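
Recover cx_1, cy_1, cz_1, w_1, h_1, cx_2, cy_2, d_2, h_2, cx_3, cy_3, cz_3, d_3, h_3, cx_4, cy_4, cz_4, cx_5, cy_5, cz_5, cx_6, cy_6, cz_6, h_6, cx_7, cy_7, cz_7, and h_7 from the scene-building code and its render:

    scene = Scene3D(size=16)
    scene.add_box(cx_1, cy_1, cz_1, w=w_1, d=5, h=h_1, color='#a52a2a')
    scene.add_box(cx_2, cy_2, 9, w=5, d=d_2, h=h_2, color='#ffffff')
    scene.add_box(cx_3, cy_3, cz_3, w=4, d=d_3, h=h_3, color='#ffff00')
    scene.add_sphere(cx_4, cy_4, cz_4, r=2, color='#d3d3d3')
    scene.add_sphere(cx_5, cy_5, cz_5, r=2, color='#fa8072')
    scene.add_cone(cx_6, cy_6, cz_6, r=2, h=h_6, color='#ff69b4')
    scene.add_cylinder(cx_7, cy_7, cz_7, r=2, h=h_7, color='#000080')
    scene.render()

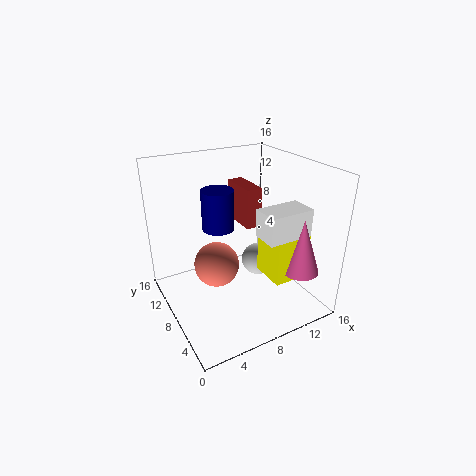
cx_1 = 11, cy_1 = 11, cz_1 = 7, w_1 = 2, h_1 = 5, cx_2 = 9, cy_2 = 3, d_2 = 3, h_2 = 3, cx_3 = 10, cy_3 = 3, cz_3 = 4, d_3 = 4, h_3 = 5, cx_4 = 12, cy_4 = 10, cz_4 = 3, cx_5 = 3, cy_5 = 3, cz_5 = 9, cx_6 = 13, cy_6 = 3, cz_6 = 5, h_6 = 6, cx_7 = 8, cy_7 = 13, cz_7 = 7, h_7 = 5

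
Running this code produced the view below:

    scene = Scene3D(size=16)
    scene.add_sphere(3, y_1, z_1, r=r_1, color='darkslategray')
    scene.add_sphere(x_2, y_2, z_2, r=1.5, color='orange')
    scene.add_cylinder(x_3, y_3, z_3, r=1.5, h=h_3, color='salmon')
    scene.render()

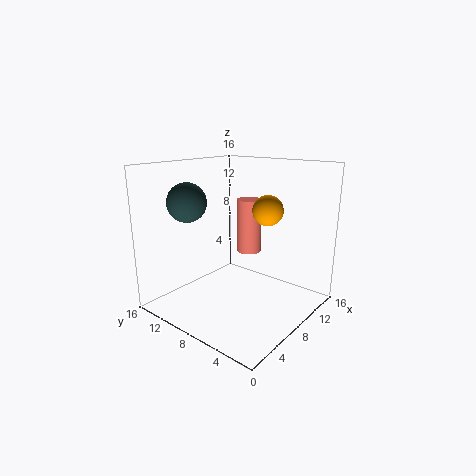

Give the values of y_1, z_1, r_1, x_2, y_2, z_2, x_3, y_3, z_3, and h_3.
y_1 = 10.5
z_1 = 12.5
r_1 = 2
x_2 = 7
y_2 = 3.5
z_2 = 12
x_3 = 12
y_3 = 9.5
z_3 = 5
h_3 = 6.5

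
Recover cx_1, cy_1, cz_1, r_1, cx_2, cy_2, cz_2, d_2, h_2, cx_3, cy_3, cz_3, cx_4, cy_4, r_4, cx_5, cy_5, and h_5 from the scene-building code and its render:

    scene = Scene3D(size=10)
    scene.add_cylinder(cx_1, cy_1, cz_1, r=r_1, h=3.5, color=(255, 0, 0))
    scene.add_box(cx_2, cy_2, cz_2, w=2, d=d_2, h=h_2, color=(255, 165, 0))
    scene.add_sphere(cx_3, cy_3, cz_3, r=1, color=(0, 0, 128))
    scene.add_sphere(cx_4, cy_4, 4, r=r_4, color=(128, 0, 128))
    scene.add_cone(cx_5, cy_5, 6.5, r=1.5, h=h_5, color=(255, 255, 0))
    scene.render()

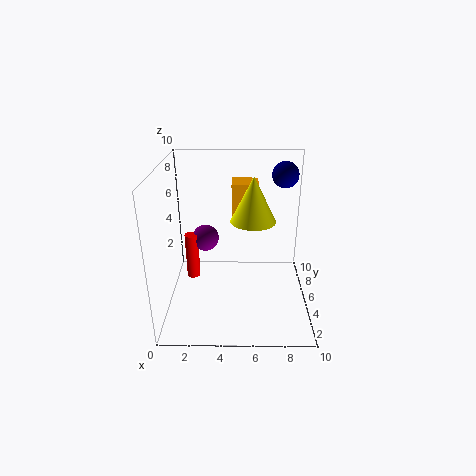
cx_1 = 1.5, cy_1 = 6.5, cz_1 = 1, r_1 = 0.5, cx_2 = 4.5, cy_2 = 7.5, cz_2 = 5.5, d_2 = 2, h_2 = 2.5, cx_3 = 8.5, cy_3 = 8.5, cz_3 = 8.5, cx_4 = 2.5, cy_4 = 7, r_4 = 1, cx_5 = 6, cy_5 = 4.5, h_5 = 3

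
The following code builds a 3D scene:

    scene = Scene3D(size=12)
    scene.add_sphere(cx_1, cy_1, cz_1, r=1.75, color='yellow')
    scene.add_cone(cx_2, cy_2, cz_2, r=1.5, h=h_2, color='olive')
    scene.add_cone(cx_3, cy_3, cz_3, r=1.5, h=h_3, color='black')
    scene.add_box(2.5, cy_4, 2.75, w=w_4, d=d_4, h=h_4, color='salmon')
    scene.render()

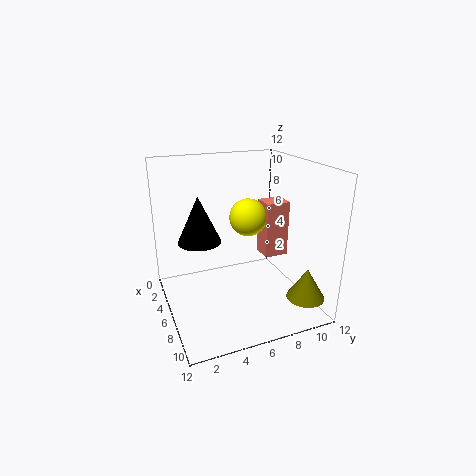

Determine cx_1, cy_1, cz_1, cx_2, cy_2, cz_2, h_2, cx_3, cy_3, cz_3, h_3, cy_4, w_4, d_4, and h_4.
cx_1 = 3, cy_1 = 8.25, cz_1 = 6.5, cx_2 = 10.5, cy_2 = 10, cz_2 = 2, h_2 = 2.5, cx_3 = 8.75, cy_3 = 2, cz_3 = 7.5, h_3 = 3.25, cy_4 = 9.5, w_4 = 2, d_4 = 2.25, h_4 = 5.25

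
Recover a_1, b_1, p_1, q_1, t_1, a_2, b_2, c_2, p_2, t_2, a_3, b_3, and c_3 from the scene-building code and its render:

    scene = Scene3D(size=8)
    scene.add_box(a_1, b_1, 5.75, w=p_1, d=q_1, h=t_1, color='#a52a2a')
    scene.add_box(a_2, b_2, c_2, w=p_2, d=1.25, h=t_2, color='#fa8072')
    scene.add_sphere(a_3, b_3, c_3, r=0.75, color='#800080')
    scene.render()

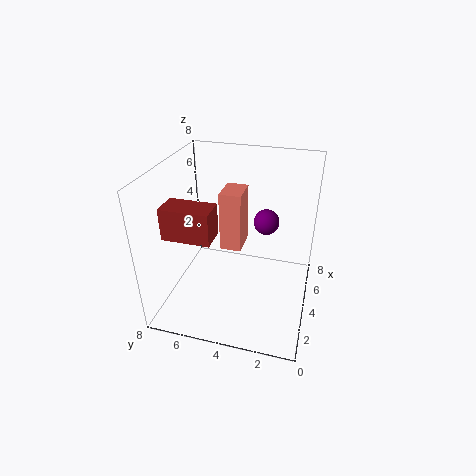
a_1 = 0.25
b_1 = 4.25
p_1 = 1.25
q_1 = 2.25
t_1 = 1.5
a_2 = 4.5
b_2 = 4
c_2 = 2.75
p_2 = 1.75
t_2 = 3.5
a_3 = 5.75
b_3 = 2.75
c_3 = 4.25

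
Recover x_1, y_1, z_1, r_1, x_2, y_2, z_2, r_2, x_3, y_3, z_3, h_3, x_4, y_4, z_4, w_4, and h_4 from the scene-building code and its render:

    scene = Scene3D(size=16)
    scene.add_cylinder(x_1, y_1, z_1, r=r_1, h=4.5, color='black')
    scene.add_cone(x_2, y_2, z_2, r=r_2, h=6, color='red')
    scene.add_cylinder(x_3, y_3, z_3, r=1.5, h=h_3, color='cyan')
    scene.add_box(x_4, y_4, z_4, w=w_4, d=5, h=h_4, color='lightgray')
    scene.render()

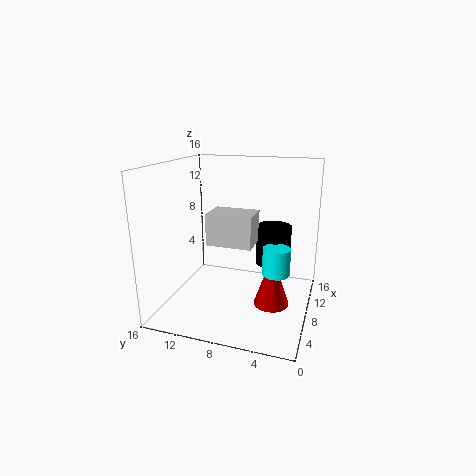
x_1 = 10.5; y_1 = 4.5; z_1 = 4.5; r_1 = 2; x_2 = 8; y_2 = 4; z_2 = 0.5; r_2 = 2; x_3 = 7.5; y_3 = 3.5; z_3 = 4.5; h_3 = 3; x_4 = 6; y_4 = 6; z_4 = 7.5; w_4 = 3.5; h_4 = 3.5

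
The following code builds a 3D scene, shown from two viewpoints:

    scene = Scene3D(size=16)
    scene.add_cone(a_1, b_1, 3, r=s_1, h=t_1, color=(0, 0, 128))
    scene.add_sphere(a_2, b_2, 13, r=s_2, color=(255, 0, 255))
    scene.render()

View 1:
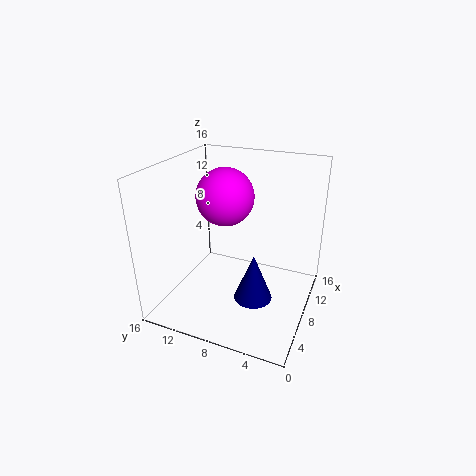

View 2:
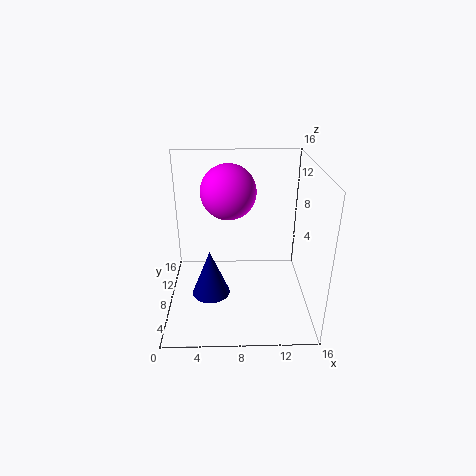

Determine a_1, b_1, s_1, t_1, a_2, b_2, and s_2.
a_1 = 5; b_1 = 5; s_1 = 2; t_1 = 5; a_2 = 7; b_2 = 9; s_2 = 3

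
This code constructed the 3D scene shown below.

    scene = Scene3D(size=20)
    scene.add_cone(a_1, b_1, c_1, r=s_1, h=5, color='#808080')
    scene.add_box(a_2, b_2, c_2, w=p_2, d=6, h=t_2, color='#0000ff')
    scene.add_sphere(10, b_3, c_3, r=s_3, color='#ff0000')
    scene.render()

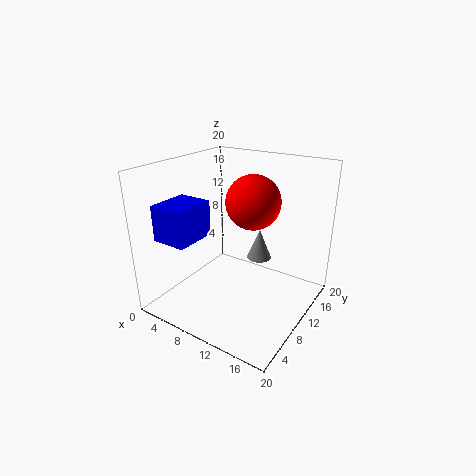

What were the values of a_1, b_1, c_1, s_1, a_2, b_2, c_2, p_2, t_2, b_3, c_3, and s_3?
a_1 = 9, b_1 = 18, c_1 = 3, s_1 = 2, a_2 = 1, b_2 = 3, c_2 = 10, p_2 = 5, t_2 = 5, b_3 = 14, c_3 = 14, s_3 = 4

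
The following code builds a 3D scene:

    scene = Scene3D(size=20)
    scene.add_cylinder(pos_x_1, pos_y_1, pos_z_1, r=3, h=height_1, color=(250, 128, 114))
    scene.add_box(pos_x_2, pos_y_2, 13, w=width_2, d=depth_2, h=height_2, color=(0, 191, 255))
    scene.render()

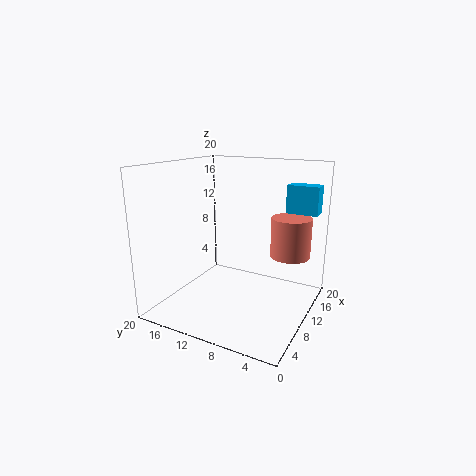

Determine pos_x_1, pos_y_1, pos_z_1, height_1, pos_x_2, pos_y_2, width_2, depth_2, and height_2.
pos_x_1 = 16.5
pos_y_1 = 4.5
pos_z_1 = 6
height_1 = 6
pos_x_2 = 15
pos_y_2 = 0.5
width_2 = 2.5
depth_2 = 4.5
height_2 = 4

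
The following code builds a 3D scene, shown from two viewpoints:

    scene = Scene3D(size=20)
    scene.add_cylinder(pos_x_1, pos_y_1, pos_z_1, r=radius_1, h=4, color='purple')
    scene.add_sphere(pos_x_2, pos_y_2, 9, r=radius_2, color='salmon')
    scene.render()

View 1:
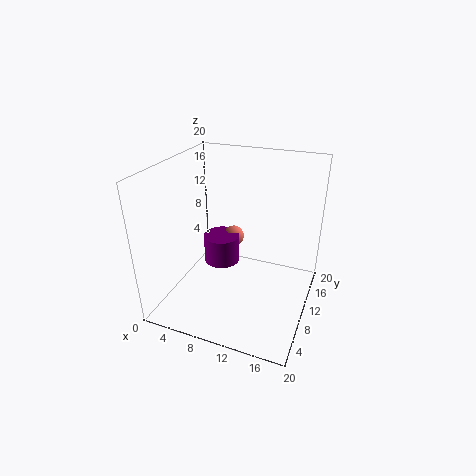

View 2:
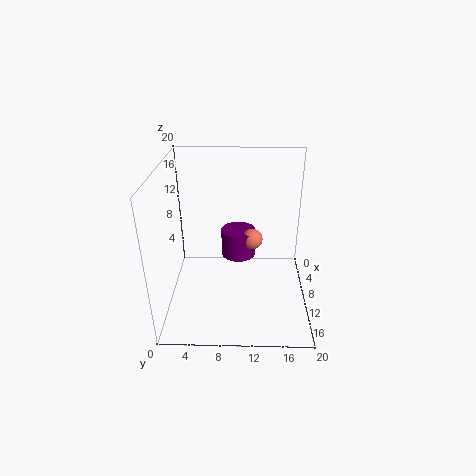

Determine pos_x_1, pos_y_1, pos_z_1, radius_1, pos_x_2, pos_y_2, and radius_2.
pos_x_1 = 7.5
pos_y_1 = 10
pos_z_1 = 6
radius_1 = 2.5
pos_x_2 = 8.5
pos_y_2 = 12
radius_2 = 1.5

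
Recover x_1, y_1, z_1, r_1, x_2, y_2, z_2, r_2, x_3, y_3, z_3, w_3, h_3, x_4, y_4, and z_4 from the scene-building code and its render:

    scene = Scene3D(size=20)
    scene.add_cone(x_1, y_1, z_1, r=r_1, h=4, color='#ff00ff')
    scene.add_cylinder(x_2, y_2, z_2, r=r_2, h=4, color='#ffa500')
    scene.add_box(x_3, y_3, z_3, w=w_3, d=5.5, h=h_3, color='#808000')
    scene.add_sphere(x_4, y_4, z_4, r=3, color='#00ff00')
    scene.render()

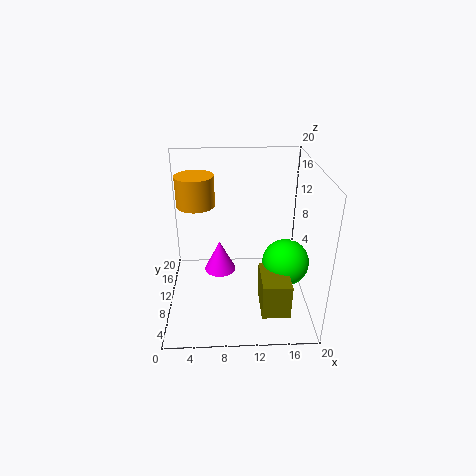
x_1 = 7.5; y_1 = 6.5; z_1 = 7.5; r_1 = 2; x_2 = 4.5; y_2 = 10; z_2 = 15; r_2 = 2.5; x_3 = 12.5; y_3 = 0.5; z_3 = 4; w_3 = 3.5; h_3 = 4.5; x_4 = 16; y_4 = 6; z_4 = 8.5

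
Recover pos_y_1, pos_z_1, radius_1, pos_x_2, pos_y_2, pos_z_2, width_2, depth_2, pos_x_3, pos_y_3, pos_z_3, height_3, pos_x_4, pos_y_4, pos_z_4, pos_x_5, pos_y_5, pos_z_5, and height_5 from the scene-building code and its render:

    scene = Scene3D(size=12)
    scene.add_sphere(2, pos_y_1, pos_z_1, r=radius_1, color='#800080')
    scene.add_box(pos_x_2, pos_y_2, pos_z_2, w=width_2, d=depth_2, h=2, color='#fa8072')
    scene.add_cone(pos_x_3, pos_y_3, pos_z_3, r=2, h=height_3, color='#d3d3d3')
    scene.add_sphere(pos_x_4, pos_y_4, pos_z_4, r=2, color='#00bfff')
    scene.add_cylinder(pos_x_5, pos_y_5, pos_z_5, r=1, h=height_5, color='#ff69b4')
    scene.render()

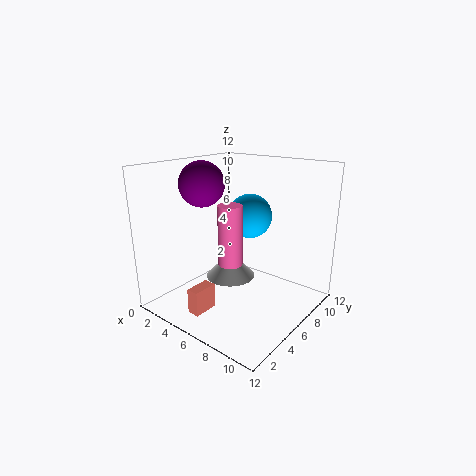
pos_y_1 = 6
pos_z_1 = 10
radius_1 = 2
pos_x_2 = 5
pos_y_2 = 1
pos_z_2 = 1
width_2 = 1
depth_2 = 2
pos_x_3 = 6
pos_y_3 = 5
pos_z_3 = 3
height_3 = 2
pos_x_4 = 5
pos_y_4 = 9
pos_z_4 = 7
pos_x_5 = 6
pos_y_5 = 5
pos_z_5 = 4
height_5 = 5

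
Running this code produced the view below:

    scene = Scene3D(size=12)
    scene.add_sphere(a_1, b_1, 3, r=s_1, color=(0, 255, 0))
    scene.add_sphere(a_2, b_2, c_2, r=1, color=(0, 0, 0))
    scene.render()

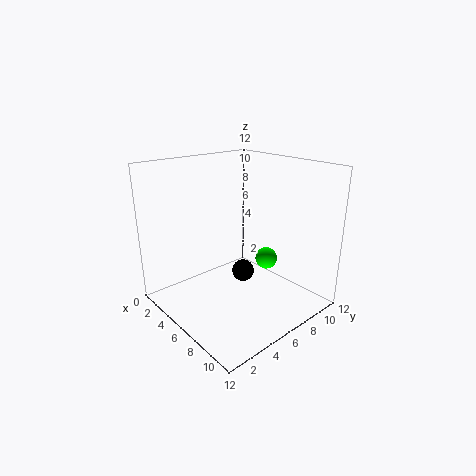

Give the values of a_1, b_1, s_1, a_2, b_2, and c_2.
a_1 = 6; b_1 = 9.5; s_1 = 1; a_2 = 5; b_2 = 7.5; c_2 = 2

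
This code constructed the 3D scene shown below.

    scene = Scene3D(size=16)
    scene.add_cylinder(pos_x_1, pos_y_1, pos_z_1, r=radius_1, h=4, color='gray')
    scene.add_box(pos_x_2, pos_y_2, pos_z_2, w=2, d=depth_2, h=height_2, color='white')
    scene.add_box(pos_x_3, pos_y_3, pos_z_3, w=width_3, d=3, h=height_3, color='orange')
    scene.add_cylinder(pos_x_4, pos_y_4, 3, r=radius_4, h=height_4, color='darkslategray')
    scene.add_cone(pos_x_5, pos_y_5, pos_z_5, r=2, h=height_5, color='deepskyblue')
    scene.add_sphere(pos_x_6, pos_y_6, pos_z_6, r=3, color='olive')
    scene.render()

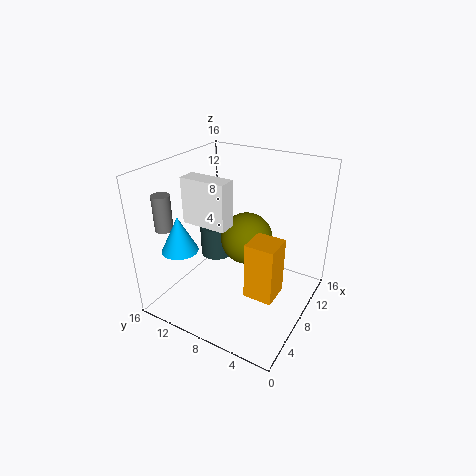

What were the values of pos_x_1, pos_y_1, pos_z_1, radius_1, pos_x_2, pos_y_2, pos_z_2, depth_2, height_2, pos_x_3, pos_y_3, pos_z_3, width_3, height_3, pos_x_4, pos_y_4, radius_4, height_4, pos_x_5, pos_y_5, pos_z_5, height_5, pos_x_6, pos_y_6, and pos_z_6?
pos_x_1 = 4, pos_y_1 = 15, pos_z_1 = 9, radius_1 = 1, pos_x_2 = 5, pos_y_2 = 8, pos_z_2 = 10, depth_2 = 5, height_2 = 5, pos_x_3 = 4, pos_y_3 = 2, pos_z_3 = 4, width_3 = 3, height_3 = 6, pos_x_4 = 11, pos_y_4 = 13, radius_4 = 2, height_4 = 4, pos_x_5 = 4, pos_y_5 = 13, pos_z_5 = 7, height_5 = 4, pos_x_6 = 10, pos_y_6 = 8, pos_z_6 = 7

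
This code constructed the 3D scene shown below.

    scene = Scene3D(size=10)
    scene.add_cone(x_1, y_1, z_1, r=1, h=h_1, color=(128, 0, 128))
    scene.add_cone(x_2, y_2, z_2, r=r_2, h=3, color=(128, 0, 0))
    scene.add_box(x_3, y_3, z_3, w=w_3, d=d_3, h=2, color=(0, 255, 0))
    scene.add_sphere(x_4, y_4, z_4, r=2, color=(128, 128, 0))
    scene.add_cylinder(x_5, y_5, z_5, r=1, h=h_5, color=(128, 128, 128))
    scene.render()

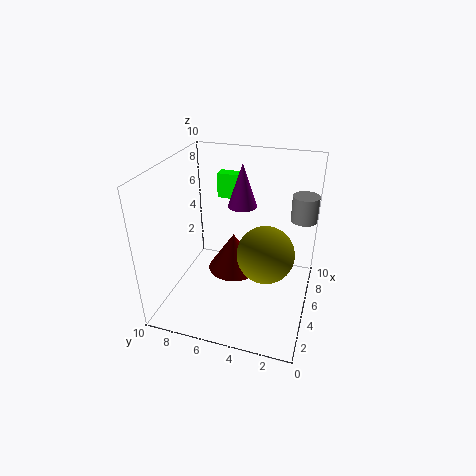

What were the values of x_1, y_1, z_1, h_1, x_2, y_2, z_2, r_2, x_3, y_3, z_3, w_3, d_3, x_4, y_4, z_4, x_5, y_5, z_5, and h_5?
x_1 = 6; y_1 = 5; z_1 = 7; h_1 = 3; x_2 = 7; y_2 = 6; z_2 = 1; r_2 = 2; x_3 = 9; y_3 = 6; z_3 = 6; w_3 = 1; d_3 = 2; x_4 = 5; y_4 = 3; z_4 = 4; x_5 = 9; y_5 = 1; z_5 = 5; h_5 = 2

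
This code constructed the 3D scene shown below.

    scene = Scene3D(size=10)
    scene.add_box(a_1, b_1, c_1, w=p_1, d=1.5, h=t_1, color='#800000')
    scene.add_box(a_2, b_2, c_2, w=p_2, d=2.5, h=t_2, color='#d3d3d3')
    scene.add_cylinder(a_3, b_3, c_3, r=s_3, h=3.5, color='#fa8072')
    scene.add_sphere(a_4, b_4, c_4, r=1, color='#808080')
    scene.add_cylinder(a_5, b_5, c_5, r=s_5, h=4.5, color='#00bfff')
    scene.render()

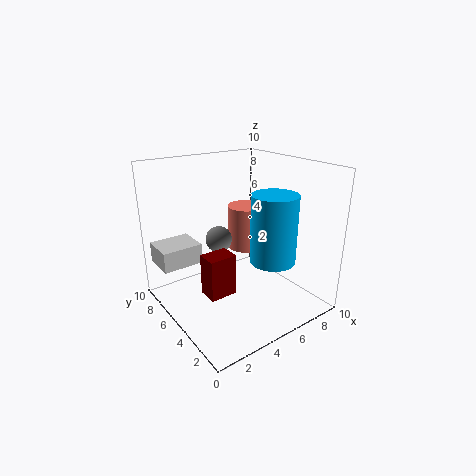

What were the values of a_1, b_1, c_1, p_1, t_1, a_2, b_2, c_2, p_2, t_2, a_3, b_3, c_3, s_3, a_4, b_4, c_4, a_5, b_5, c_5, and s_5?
a_1 = 2.5; b_1 = 4.5; c_1 = 1; p_1 = 2; t_1 = 3; a_2 = 0.5; b_2 = 7.5; c_2 = 2.5; p_2 = 3; t_2 = 1.5; a_3 = 8; b_3 = 8; c_3 = 2.5; s_3 = 1.5; a_4 = 5; b_4 = 7.5; c_4 = 4; a_5 = 6; b_5 = 2.5; c_5 = 4; s_5 = 1.5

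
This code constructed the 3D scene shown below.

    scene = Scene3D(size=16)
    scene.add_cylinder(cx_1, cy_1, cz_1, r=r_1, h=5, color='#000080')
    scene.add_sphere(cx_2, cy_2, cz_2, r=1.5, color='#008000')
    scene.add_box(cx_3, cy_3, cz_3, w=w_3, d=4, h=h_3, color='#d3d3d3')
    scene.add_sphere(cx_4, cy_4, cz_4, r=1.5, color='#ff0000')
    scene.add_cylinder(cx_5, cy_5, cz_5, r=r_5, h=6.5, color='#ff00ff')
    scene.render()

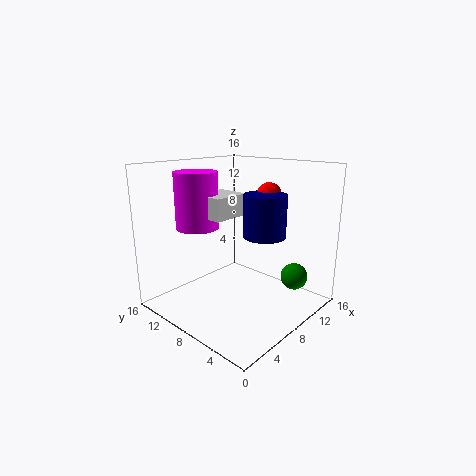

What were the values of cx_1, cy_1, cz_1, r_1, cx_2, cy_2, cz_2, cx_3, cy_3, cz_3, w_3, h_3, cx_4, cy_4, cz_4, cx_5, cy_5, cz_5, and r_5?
cx_1 = 11.5, cy_1 = 7, cz_1 = 7.5, r_1 = 2.5, cx_2 = 12, cy_2 = 3, cz_2 = 3.5, cx_3 = 6, cy_3 = 9, cz_3 = 10, w_3 = 4.5, h_3 = 2.5, cx_4 = 13.5, cy_4 = 8, cz_4 = 12, cx_5 = 6.5, cy_5 = 13, cz_5 = 8.5, r_5 = 2.5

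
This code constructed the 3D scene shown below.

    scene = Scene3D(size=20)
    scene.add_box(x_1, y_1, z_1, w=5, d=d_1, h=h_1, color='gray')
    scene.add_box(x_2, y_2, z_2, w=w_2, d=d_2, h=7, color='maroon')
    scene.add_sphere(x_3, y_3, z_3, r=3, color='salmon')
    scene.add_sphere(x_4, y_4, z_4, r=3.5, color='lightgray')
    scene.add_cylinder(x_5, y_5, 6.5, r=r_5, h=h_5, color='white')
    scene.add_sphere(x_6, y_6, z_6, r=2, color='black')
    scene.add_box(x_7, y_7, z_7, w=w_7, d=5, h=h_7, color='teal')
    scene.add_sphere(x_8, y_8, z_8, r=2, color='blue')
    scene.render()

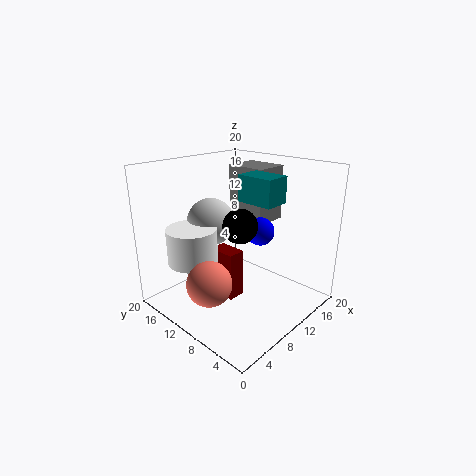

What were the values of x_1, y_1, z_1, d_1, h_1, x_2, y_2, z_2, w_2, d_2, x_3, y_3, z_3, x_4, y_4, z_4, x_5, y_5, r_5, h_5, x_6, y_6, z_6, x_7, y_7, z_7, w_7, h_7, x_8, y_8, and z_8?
x_1 = 13.5, y_1 = 9, z_1 = 11, d_1 = 6, h_1 = 8, x_2 = 8, y_2 = 9.5, z_2 = 1, w_2 = 2.5, d_2 = 4, x_3 = 4, y_3 = 9.5, z_3 = 5.5, x_4 = 10, y_4 = 15.5, z_4 = 11, x_5 = 5.5, y_5 = 14.5, r_5 = 3.5, h_5 = 5, x_6 = 5, y_6 = 5, z_6 = 14.5, x_7 = 9.5, y_7 = 4.5, z_7 = 15.5, w_7 = 3.5, h_7 = 3.5, x_8 = 13, y_8 = 8.5, z_8 = 10.5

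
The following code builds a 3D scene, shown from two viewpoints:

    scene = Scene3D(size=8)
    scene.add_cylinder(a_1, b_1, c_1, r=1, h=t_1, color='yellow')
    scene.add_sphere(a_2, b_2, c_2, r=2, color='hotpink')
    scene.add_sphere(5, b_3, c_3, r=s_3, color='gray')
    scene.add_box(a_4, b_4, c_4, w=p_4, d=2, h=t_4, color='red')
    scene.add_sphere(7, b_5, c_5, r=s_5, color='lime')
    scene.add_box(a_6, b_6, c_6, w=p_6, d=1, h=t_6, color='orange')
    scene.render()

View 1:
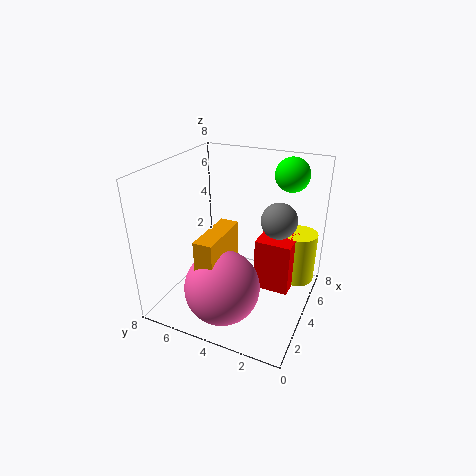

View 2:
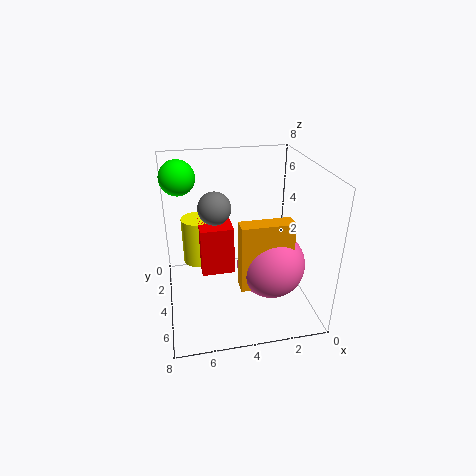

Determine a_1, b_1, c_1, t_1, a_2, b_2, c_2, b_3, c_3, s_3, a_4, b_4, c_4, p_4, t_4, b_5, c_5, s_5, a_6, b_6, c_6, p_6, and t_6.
a_1 = 6, b_1 = 1, c_1 = 1, t_1 = 3, a_2 = 2, b_2 = 4, c_2 = 2, b_3 = 2, c_3 = 5, s_3 = 1, a_4 = 4, b_4 = 1, c_4 = 1, p_4 = 2, t_4 = 3, b_5 = 2, c_5 = 7, s_5 = 1, a_6 = 1, b_6 = 4, c_6 = 1, p_6 = 3, t_6 = 4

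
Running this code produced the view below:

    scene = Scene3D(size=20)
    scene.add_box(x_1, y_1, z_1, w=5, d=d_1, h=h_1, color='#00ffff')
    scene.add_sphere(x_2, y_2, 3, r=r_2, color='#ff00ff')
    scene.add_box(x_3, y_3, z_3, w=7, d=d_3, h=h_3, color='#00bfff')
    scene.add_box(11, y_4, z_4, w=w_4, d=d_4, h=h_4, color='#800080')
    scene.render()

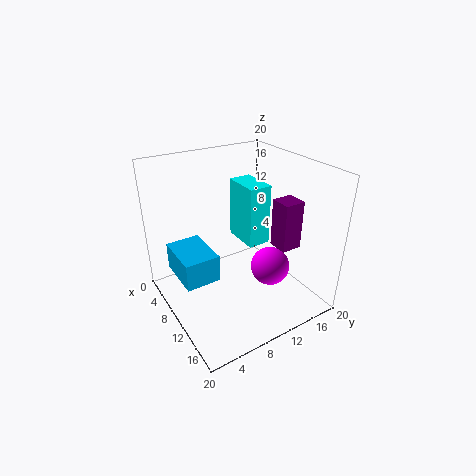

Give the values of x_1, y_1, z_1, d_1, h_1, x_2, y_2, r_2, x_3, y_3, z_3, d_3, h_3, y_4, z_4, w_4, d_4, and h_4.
x_1 = 8, y_1 = 10, z_1 = 10, d_1 = 3, h_1 = 8, x_2 = 10, y_2 = 16, r_2 = 3, x_3 = 3, y_3 = 2, z_3 = 4, d_3 = 5, h_3 = 4, y_4 = 15, z_4 = 8, w_4 = 3, d_4 = 3, h_4 = 7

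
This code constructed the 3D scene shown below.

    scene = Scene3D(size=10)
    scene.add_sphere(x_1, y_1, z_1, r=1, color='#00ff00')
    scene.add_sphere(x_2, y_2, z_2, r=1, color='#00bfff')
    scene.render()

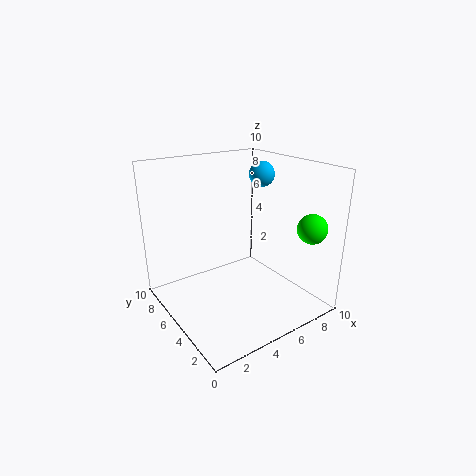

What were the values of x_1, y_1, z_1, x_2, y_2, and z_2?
x_1 = 8.5, y_1 = 1.5, z_1 = 6, x_2 = 9, y_2 = 7.5, z_2 = 8.5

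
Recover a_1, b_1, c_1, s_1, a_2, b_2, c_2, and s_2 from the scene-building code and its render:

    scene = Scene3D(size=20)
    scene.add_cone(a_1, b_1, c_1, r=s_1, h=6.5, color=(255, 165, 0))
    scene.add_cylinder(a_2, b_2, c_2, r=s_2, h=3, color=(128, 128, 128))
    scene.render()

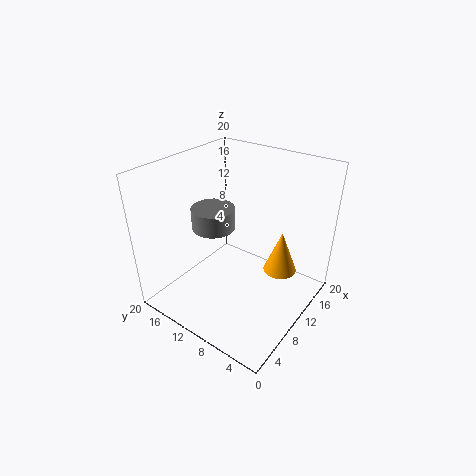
a_1 = 15.5; b_1 = 6; c_1 = 3; s_1 = 2.5; a_2 = 9; b_2 = 13.5; c_2 = 11; s_2 = 3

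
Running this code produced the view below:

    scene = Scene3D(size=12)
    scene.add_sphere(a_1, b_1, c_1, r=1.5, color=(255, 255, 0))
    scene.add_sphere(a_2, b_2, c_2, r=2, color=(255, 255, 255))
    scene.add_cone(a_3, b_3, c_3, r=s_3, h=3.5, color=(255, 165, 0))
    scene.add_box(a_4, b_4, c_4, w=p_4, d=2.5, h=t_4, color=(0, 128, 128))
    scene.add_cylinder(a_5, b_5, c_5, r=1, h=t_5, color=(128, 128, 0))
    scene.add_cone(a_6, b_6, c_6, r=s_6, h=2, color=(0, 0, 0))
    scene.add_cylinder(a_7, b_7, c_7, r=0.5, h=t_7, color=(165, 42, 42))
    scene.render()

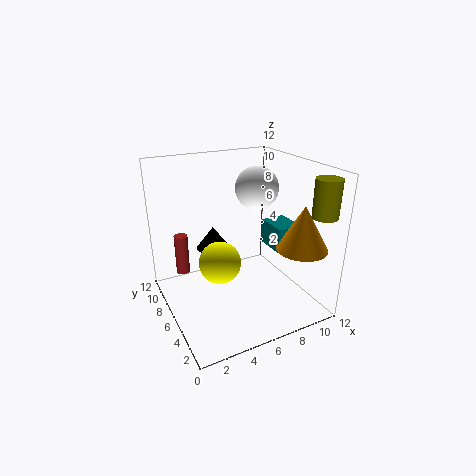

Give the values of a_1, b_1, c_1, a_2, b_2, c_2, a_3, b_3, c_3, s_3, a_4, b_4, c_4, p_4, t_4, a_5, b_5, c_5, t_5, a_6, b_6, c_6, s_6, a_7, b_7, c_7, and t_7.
a_1 = 3
b_1 = 3
c_1 = 6
a_2 = 9.5
b_2 = 9
c_2 = 9
a_3 = 9.5
b_3 = 2
c_3 = 6
s_3 = 2
a_4 = 8
b_4 = 3
c_4 = 5.5
p_4 = 2
t_4 = 2
a_5 = 11
b_5 = 1.5
c_5 = 8.5
t_5 = 3
a_6 = 5
b_6 = 9
c_6 = 4
s_6 = 1.5
a_7 = 1
b_7 = 5.5
c_7 = 4.5
t_7 = 3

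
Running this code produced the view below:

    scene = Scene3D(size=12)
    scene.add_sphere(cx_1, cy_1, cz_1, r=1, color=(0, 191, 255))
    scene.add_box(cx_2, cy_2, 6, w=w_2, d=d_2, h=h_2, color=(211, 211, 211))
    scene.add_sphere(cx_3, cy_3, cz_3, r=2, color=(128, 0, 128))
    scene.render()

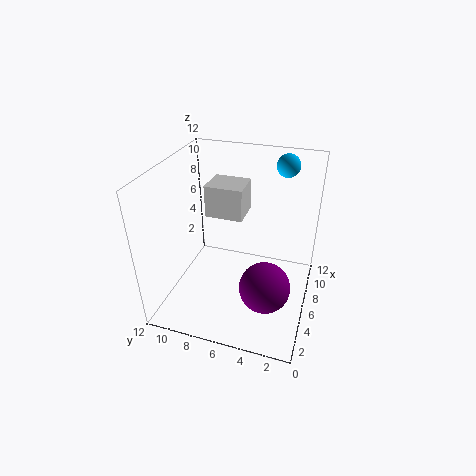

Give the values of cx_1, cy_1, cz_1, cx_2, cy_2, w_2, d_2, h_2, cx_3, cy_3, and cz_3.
cx_1 = 10.5
cy_1 = 3
cz_1 = 11
cx_2 = 8.5
cy_2 = 6.5
w_2 = 3
d_2 = 3.5
h_2 = 3
cx_3 = 3.5
cy_3 = 3
cz_3 = 3.5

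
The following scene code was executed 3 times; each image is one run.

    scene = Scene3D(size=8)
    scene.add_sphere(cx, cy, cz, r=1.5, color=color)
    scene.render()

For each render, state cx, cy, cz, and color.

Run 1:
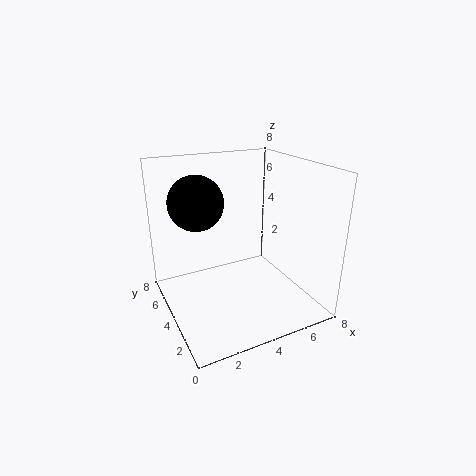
cx = 2
cy = 5
cz = 6
color = 'black'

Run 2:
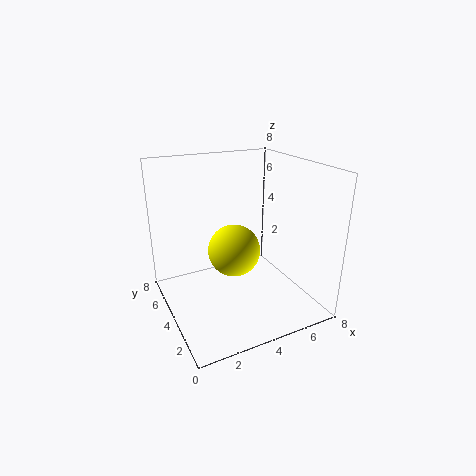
cx = 4
cy = 4.5
cz = 3
color = 'yellow'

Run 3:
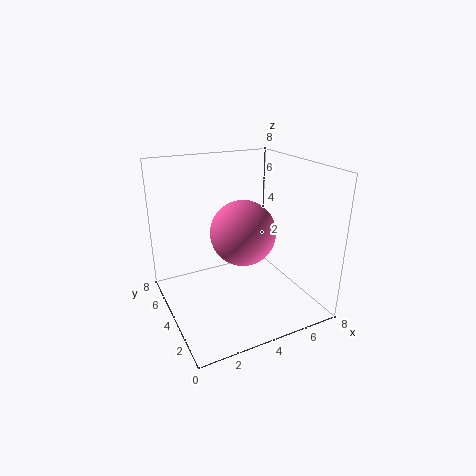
cx = 3
cy = 1.5
cz = 5.5
color = 'hotpink'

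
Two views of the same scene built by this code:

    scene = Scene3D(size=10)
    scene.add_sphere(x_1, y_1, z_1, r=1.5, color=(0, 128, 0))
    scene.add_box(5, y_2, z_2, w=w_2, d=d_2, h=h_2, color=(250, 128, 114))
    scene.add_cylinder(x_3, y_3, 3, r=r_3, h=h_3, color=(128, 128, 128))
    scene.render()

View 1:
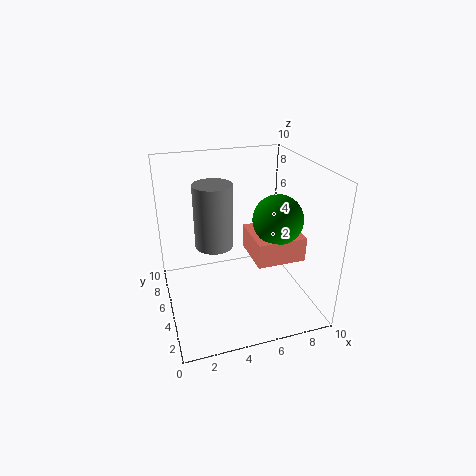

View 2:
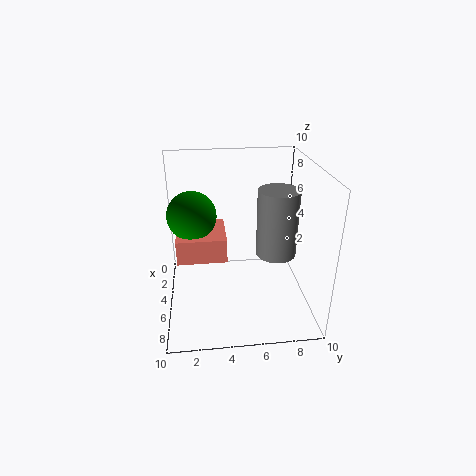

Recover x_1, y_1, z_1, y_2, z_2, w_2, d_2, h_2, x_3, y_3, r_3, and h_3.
x_1 = 6.5, y_1 = 2, z_1 = 7.5, y_2 = 1, z_2 = 5, w_2 = 3, d_2 = 3, h_2 = 1.5, x_3 = 4, y_3 = 8, r_3 = 1.5, h_3 = 5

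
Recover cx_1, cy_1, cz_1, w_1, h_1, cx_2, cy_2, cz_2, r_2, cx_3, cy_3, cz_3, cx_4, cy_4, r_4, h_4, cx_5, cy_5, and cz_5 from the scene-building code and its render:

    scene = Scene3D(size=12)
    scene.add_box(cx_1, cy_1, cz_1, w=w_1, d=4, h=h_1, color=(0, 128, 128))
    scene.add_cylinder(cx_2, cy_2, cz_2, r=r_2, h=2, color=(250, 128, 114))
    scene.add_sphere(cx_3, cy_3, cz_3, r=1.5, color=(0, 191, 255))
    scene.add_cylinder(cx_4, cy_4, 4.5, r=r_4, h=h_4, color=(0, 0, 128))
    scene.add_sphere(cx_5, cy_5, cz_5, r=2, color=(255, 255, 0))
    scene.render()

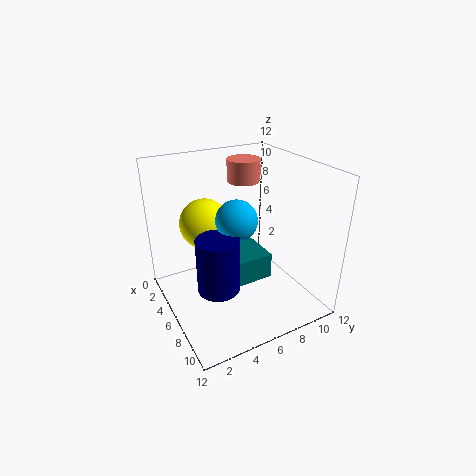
cx_1 = 6.5; cy_1 = 3; cz_1 = 4; w_1 = 3; h_1 = 2; cx_2 = 2.5; cy_2 = 8.5; cz_2 = 9.5; r_2 = 1.5; cx_3 = 8.5; cy_3 = 4.5; cz_3 = 9; cx_4 = 9.5; cy_4 = 2.5; r_4 = 1.5; h_4 = 4; cx_5 = 5; cy_5 = 3.5; cz_5 = 7.5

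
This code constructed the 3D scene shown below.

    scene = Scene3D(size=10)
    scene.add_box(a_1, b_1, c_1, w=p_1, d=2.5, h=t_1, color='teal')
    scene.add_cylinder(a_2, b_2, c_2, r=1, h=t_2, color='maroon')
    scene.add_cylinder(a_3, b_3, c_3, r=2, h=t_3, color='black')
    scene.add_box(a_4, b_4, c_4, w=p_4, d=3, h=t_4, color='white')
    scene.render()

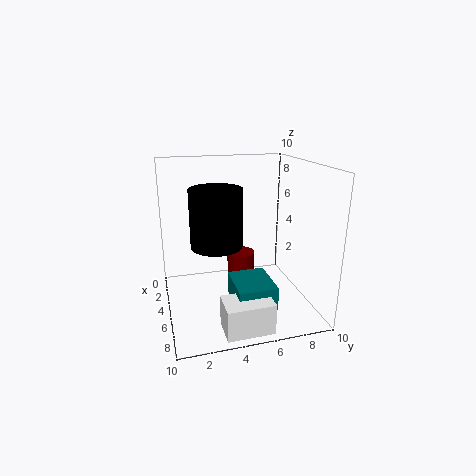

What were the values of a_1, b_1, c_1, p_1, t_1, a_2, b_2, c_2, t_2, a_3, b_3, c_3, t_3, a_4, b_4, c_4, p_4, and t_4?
a_1 = 6; b_1 = 4; c_1 = 1.5; p_1 = 3; t_1 = 1.5; a_2 = 4; b_2 = 5.5; c_2 = 1; t_2 = 2.5; a_3 = 2.5; b_3 = 4; c_3 = 3.5; t_3 = 4.5; a_4 = 8; b_4 = 3; c_4 = 0.5; p_4 = 2; t_4 = 2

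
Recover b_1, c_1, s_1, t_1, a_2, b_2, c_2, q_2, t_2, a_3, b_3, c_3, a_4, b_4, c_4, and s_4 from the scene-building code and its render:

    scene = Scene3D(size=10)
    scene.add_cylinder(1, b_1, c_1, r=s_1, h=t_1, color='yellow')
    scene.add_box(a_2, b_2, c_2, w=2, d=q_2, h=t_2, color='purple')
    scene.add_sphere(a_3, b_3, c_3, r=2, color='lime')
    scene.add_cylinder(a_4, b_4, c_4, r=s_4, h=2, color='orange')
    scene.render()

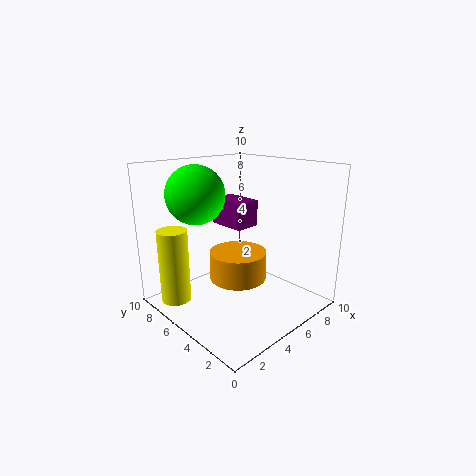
b_1 = 7, c_1 = 1, s_1 = 1, t_1 = 5, a_2 = 6, b_2 = 6, c_2 = 5, q_2 = 3, t_2 = 2, a_3 = 3, b_3 = 7, c_3 = 8, a_4 = 5, b_4 = 5, c_4 = 2, s_4 = 2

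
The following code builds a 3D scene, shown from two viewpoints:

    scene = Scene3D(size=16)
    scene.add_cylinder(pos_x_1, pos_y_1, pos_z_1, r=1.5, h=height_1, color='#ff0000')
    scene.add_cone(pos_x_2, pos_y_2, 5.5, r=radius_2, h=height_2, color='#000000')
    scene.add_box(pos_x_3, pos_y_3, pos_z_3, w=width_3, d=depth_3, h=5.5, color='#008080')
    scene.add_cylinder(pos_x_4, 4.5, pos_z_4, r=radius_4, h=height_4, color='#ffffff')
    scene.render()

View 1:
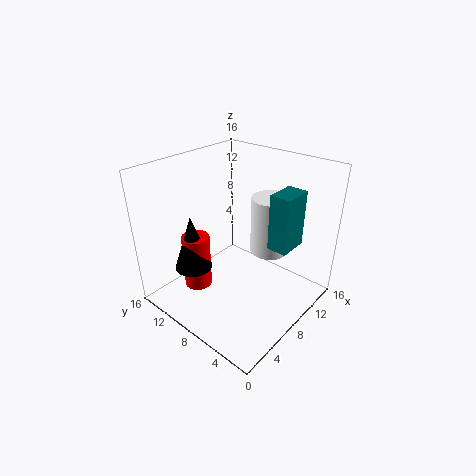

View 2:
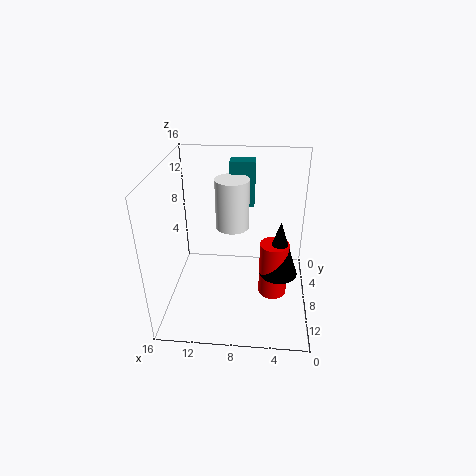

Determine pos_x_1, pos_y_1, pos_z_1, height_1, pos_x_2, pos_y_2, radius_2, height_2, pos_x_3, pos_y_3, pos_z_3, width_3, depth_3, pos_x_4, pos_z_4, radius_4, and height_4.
pos_x_1 = 4
pos_y_1 = 10.5
pos_z_1 = 3
height_1 = 6
pos_x_2 = 3.5
pos_y_2 = 10.5
radius_2 = 2
height_2 = 6
pos_x_3 = 6.5
pos_y_3 = 1
pos_z_3 = 9.5
width_3 = 3
depth_3 = 2
pos_x_4 = 9
pos_z_4 = 7.5
radius_4 = 2
height_4 = 6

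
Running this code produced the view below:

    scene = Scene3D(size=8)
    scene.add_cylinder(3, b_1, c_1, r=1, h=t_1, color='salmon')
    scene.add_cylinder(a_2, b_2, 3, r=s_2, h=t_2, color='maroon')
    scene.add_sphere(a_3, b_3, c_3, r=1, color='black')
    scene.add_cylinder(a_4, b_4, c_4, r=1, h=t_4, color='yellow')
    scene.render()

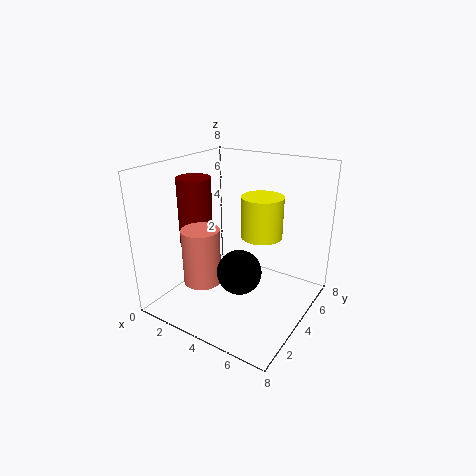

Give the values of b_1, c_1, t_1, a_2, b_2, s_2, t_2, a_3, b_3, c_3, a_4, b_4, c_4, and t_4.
b_1 = 2, c_1 = 2, t_1 = 3, a_2 = 1, b_2 = 4, s_2 = 1, t_2 = 4, a_3 = 6, b_3 = 1, c_3 = 4, a_4 = 6, b_4 = 3, c_4 = 5, t_4 = 2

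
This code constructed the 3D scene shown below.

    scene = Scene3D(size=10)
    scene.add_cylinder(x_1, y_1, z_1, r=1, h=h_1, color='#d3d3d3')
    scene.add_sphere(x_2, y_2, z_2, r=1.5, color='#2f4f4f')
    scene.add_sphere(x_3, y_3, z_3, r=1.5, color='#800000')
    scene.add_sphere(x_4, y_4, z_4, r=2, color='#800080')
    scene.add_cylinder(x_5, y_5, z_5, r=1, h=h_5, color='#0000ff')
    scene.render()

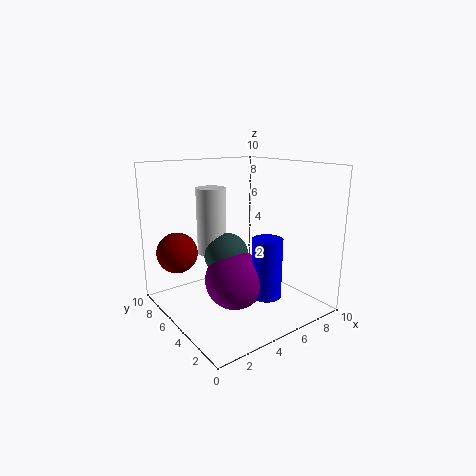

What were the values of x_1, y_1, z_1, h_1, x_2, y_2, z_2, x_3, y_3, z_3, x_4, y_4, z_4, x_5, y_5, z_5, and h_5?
x_1 = 3.5; y_1 = 6; z_1 = 4; h_1 = 4.5; x_2 = 4; y_2 = 5; z_2 = 4; x_3 = 2; y_3 = 8.5; z_3 = 3.5; x_4 = 4; y_4 = 4; z_4 = 2.5; x_5 = 5.5; y_5 = 2.5; z_5 = 1.5; h_5 = 4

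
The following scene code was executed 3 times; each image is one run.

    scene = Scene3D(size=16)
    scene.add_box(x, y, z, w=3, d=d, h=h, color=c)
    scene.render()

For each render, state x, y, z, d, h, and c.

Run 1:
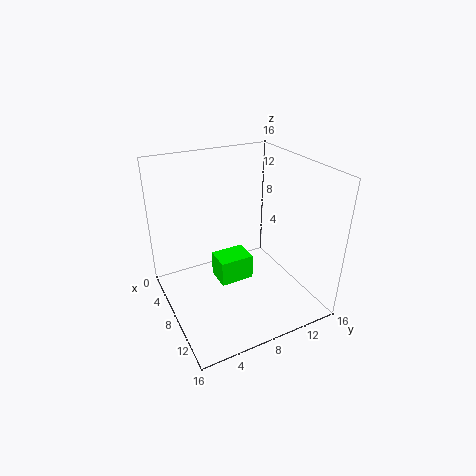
x = 5, y = 6, z = 2, d = 4, h = 3, c = 'lime'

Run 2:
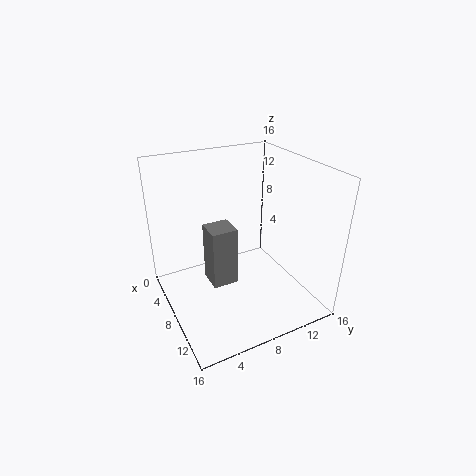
x = 5, y = 5, z = 2, d = 3, h = 7, c = 'gray'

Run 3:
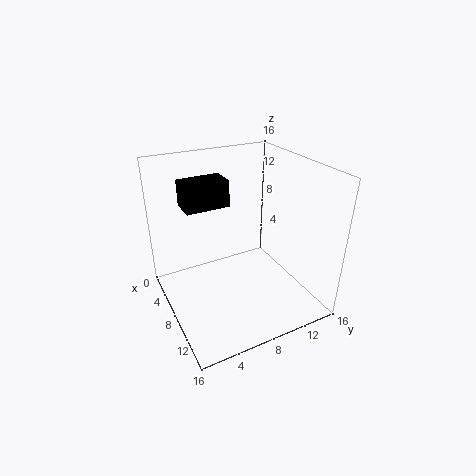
x = 3, y = 3, z = 11, d = 5, h = 3, c = 'black'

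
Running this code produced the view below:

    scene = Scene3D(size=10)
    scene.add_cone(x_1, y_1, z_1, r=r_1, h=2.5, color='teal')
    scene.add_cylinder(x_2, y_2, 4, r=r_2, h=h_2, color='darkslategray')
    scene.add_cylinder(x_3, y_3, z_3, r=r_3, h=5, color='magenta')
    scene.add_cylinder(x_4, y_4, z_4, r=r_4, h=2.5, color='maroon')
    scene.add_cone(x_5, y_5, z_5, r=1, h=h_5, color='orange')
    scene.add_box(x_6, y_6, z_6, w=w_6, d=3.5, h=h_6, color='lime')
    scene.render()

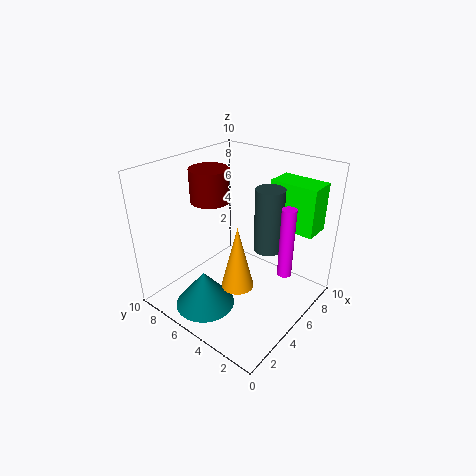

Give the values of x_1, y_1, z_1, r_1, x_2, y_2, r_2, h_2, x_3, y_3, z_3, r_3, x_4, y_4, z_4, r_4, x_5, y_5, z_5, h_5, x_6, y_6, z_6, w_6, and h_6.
x_1 = 2, y_1 = 5.5, z_1 = 1, r_1 = 2, x_2 = 6.5, y_2 = 3.5, r_2 = 1, h_2 = 4.5, x_3 = 6.5, y_3 = 2, z_3 = 2.5, r_3 = 0.5, x_4 = 6, y_4 = 8.5, z_4 = 6.5, r_4 = 1.5, x_5 = 2.5, y_5 = 3, z_5 = 3.5, h_5 = 4, x_6 = 8, y_6 = 1, z_6 = 5, w_6 = 2, h_6 = 3.5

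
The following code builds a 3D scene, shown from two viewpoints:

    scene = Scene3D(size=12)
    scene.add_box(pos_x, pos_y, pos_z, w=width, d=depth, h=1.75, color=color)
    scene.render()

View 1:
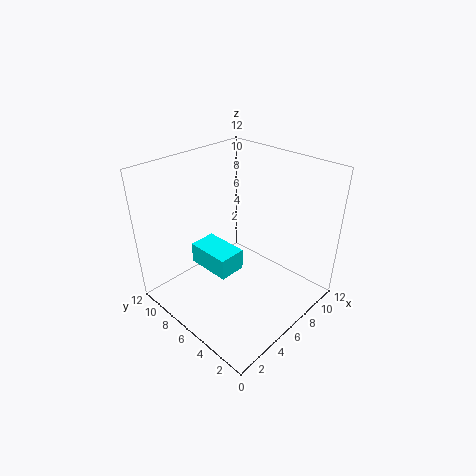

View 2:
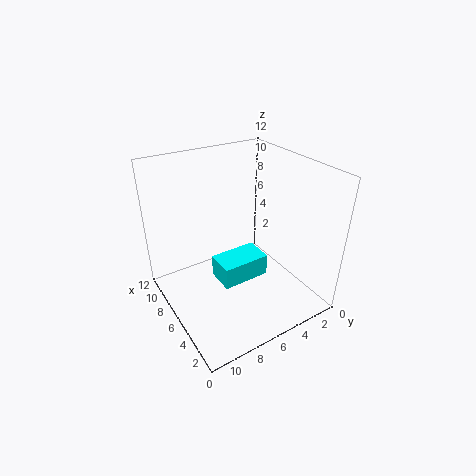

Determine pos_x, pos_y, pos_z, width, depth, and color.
pos_x = 3.25; pos_y = 5; pos_z = 3.75; width = 2.25; depth = 3.75; color = 'cyan'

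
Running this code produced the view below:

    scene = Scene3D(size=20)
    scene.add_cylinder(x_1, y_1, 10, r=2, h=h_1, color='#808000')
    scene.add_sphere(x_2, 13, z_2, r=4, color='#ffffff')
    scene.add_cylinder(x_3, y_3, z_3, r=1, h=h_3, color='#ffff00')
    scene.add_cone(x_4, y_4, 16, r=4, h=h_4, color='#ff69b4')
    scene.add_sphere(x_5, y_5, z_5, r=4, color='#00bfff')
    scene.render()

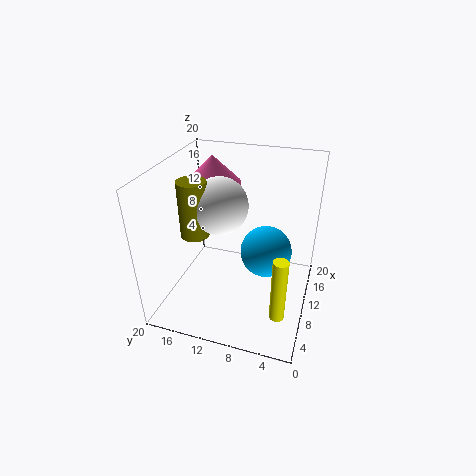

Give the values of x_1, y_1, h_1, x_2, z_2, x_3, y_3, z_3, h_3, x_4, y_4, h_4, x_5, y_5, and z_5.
x_1 = 9; y_1 = 16; h_1 = 8; x_2 = 11; z_2 = 14; x_3 = 5; y_3 = 3; z_3 = 2; h_3 = 9; x_4 = 14; y_4 = 15; h_4 = 4; x_5 = 15; y_5 = 7; z_5 = 5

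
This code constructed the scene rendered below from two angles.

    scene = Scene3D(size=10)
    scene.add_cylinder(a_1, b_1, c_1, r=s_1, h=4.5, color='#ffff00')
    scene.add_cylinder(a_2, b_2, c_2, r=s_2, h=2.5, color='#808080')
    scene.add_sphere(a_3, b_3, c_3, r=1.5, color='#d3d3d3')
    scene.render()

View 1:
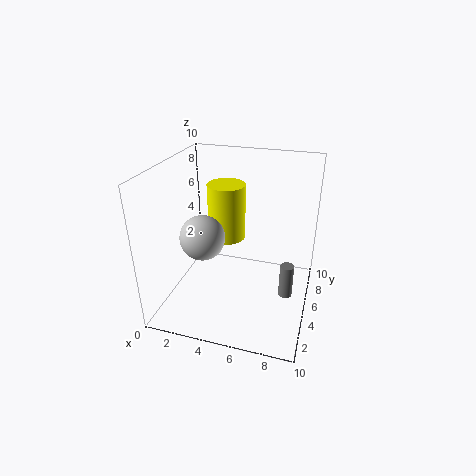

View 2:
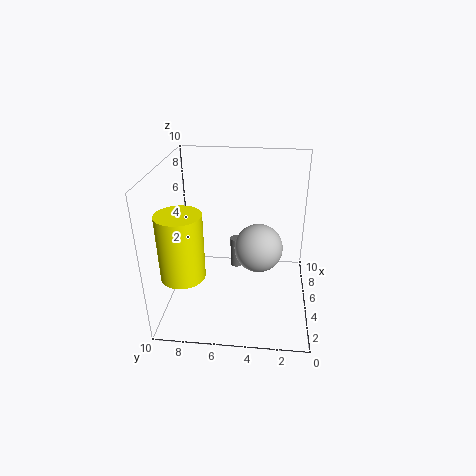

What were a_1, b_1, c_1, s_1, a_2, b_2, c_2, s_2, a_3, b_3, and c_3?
a_1 = 3, b_1 = 8.5, c_1 = 3, s_1 = 1.5, a_2 = 8.5, b_2 = 5.5, c_2 = 0.5, s_2 = 0.5, a_3 = 3, b_3 = 3.5, c_3 = 5.5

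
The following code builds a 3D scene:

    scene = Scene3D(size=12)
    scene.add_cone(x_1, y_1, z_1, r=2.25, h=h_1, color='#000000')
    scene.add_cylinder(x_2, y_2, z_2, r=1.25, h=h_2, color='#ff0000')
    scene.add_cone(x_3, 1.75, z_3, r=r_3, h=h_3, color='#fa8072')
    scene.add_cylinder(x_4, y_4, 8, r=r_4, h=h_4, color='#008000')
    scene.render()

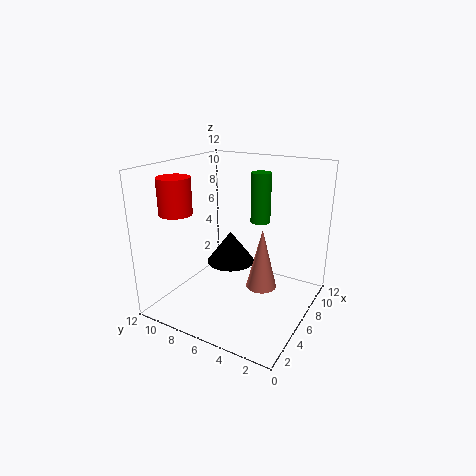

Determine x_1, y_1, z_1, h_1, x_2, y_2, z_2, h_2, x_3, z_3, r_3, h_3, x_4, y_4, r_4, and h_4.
x_1 = 8.5, y_1 = 8.25, z_1 = 2.25, h_1 = 3, x_2 = 2, y_2 = 9, z_2 = 8.75, h_2 = 2.75, x_3 = 1.75, z_3 = 5, r_3 = 1, h_3 = 4, x_4 = 5.5, y_4 = 3.75, r_4 = 0.75, h_4 = 3.75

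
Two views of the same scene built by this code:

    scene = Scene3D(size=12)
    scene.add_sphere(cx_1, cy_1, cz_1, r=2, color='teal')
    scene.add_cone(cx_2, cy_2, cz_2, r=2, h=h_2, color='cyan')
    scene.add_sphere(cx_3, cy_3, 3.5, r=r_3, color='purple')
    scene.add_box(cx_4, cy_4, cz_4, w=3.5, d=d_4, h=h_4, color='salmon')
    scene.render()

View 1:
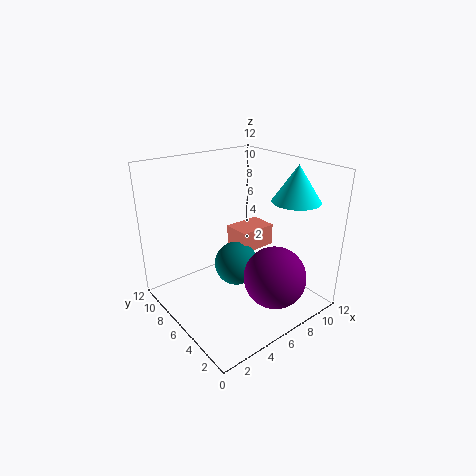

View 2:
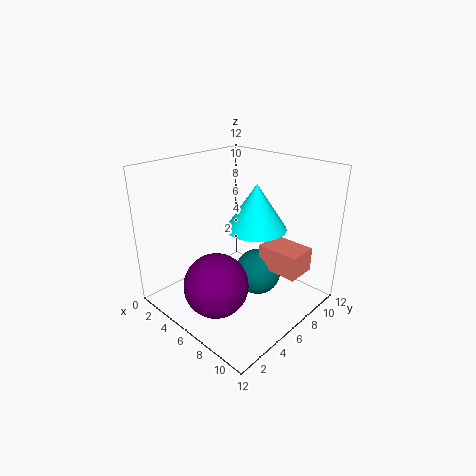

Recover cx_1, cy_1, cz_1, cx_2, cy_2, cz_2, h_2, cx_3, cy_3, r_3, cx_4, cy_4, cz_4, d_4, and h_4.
cx_1 = 7; cy_1 = 7.5; cz_1 = 2.5; cx_2 = 10; cy_2 = 3.5; cz_2 = 9; h_2 = 3; cx_3 = 7; cy_3 = 2.5; r_3 = 2.5; cx_4 = 7.5; cy_4 = 7; cz_4 = 3.5; d_4 = 2.5; h_4 = 2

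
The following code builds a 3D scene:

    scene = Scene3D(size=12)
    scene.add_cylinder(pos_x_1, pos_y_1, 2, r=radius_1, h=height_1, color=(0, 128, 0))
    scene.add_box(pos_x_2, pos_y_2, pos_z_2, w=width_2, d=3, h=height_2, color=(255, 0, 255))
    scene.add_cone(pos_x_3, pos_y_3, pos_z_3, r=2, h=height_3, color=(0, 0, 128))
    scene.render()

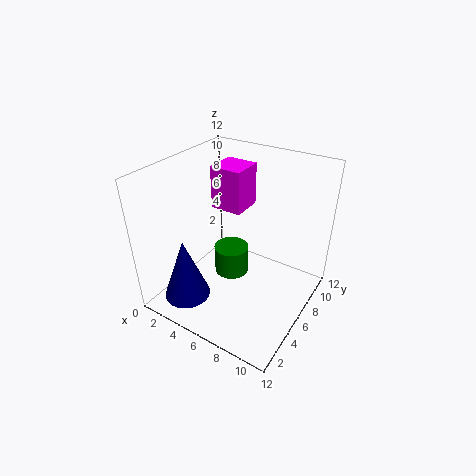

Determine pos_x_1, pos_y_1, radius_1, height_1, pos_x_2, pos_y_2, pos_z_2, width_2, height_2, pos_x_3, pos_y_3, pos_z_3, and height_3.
pos_x_1 = 5
pos_y_1 = 6.5
radius_1 = 1.5
height_1 = 2.5
pos_x_2 = 1.5
pos_y_2 = 8.5
pos_z_2 = 6.5
width_2 = 3
height_2 = 4
pos_x_3 = 2.5
pos_y_3 = 3
pos_z_3 = 0.5
height_3 = 5.5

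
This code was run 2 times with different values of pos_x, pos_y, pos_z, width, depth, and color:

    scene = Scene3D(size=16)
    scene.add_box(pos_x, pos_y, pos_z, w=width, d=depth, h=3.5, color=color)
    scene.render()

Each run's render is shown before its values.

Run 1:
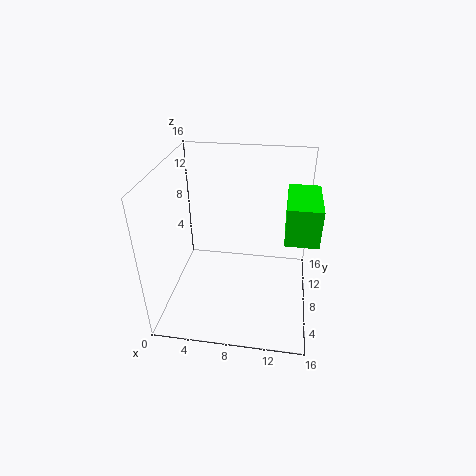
pos_x = 13, pos_y = 2, pos_z = 11.5, width = 3, depth = 5.5, color = 'lime'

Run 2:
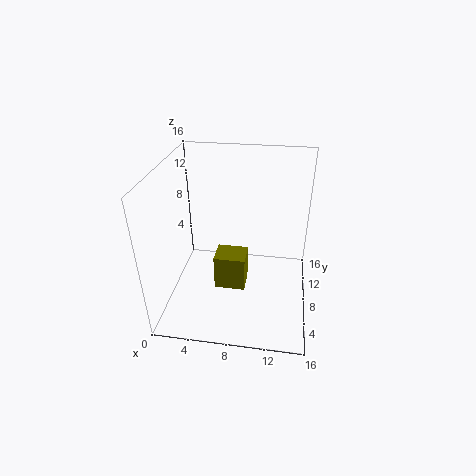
pos_x = 6.5, pos_y = 2.5, pos_z = 5.5, width = 3, depth = 2.5, color = 'olive'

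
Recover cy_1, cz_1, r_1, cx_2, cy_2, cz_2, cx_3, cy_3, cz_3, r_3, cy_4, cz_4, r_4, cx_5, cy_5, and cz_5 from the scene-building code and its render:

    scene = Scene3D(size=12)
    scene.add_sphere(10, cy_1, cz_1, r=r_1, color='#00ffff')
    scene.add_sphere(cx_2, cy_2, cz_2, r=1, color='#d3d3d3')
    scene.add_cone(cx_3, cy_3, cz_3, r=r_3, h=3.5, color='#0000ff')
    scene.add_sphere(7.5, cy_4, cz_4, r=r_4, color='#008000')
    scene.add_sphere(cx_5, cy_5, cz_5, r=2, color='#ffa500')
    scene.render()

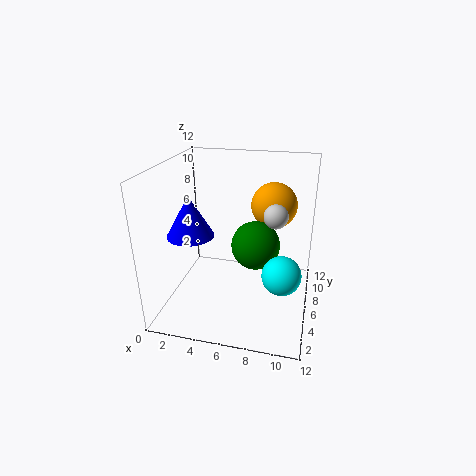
cy_1 = 3.5, cz_1 = 4.5, r_1 = 1.5, cx_2 = 9, cy_2 = 6.5, cz_2 = 8, cx_3 = 2, cy_3 = 5.5, cz_3 = 6, r_3 = 2, cy_4 = 6, cz_4 = 5.5, r_4 = 2, cx_5 = 8.5, cy_5 = 9, cz_5 = 8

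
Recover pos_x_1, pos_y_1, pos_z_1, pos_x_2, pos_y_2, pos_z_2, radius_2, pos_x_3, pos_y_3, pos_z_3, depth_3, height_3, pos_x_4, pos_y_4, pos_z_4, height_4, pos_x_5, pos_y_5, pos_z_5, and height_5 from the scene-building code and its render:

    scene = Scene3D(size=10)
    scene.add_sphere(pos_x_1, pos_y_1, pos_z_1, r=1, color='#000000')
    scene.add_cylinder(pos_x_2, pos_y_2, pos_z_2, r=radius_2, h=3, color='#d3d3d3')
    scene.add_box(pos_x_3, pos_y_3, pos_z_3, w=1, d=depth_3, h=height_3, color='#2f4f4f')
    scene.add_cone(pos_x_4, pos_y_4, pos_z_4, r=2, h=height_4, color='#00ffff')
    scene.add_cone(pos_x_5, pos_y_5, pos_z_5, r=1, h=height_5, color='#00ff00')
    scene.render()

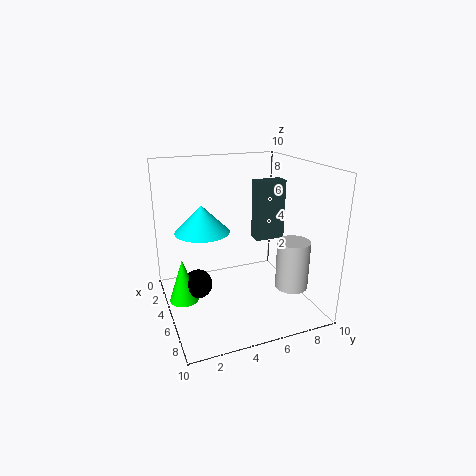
pos_x_1 = 5; pos_y_1 = 2; pos_z_1 = 2; pos_x_2 = 9; pos_y_2 = 7; pos_z_2 = 3; radius_2 = 1; pos_x_3 = 5; pos_y_3 = 6; pos_z_3 = 5; depth_3 = 2; height_3 = 4; pos_x_4 = 3; pos_y_4 = 3; pos_z_4 = 5; height_4 = 2; pos_x_5 = 5; pos_y_5 = 1; pos_z_5 = 1; height_5 = 3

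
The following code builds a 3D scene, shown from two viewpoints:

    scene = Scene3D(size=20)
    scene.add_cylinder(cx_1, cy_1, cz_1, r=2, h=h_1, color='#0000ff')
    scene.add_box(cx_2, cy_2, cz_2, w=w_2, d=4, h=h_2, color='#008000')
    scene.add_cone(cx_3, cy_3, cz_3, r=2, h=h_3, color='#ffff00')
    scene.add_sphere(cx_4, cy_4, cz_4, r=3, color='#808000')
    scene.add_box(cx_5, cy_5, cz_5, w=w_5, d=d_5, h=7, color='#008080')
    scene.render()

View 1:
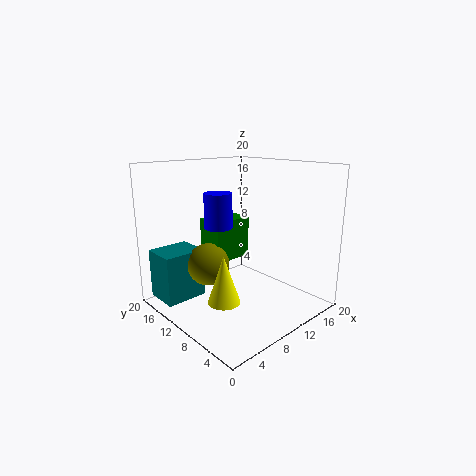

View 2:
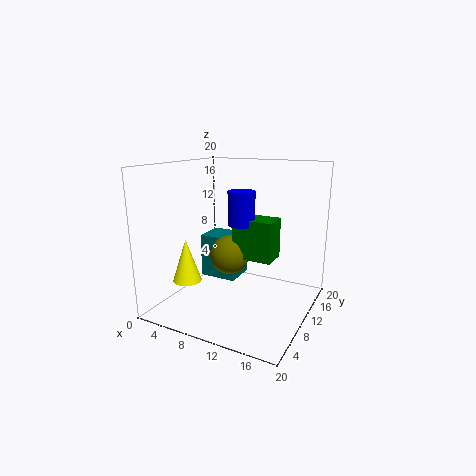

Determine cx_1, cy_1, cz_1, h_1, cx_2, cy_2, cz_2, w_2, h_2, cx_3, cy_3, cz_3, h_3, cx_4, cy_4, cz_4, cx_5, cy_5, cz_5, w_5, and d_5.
cx_1 = 9, cy_1 = 13, cz_1 = 11, h_1 = 5, cx_2 = 8, cy_2 = 12, cz_2 = 6, w_2 = 6, h_2 = 6, cx_3 = 4, cy_3 = 6, cz_3 = 4, h_3 = 6, cx_4 = 7, cy_4 = 13, cz_4 = 6, cx_5 = 1, cy_5 = 14, cz_5 = 1, w_5 = 6, d_5 = 5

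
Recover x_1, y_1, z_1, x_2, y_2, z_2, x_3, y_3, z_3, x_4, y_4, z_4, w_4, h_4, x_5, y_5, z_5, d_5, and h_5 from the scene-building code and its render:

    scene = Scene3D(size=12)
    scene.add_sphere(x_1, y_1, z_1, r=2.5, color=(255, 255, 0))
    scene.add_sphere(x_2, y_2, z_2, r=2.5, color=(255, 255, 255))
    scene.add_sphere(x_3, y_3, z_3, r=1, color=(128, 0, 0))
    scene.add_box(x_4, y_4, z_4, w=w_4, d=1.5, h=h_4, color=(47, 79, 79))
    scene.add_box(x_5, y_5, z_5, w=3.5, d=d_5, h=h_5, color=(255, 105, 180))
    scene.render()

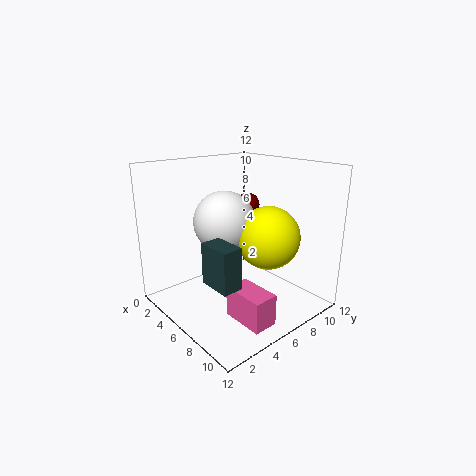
x_1 = 8.5; y_1 = 7; z_1 = 6.5; x_2 = 5.5; y_2 = 5; z_2 = 7.5; x_3 = 5.5; y_3 = 7.5; z_3 = 8.5; x_4 = 8; y_4 = 1; z_4 = 4.5; w_4 = 2.5; h_4 = 3; x_5 = 7.5; y_5 = 3.5; z_5 = 0.5; d_5 = 2; h_5 = 2.5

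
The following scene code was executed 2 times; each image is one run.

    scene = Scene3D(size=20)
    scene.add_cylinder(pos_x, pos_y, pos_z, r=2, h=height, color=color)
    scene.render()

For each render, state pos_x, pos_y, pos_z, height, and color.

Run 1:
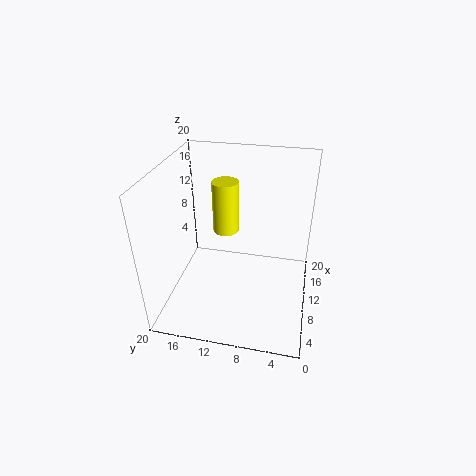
pos_x = 15
pos_y = 13
pos_z = 8
height = 8
color = 'yellow'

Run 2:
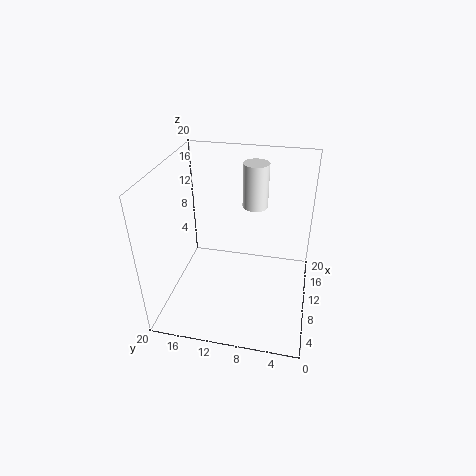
pos_x = 18
pos_y = 9
pos_z = 11
height = 7
color = 'white'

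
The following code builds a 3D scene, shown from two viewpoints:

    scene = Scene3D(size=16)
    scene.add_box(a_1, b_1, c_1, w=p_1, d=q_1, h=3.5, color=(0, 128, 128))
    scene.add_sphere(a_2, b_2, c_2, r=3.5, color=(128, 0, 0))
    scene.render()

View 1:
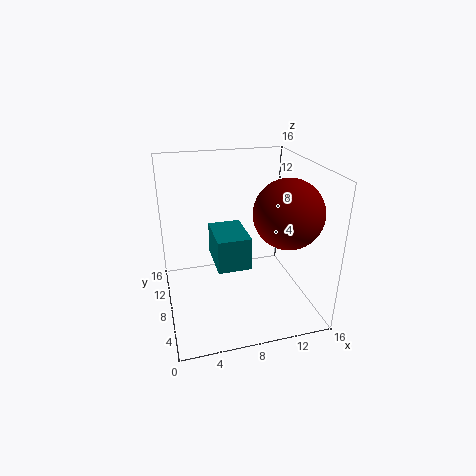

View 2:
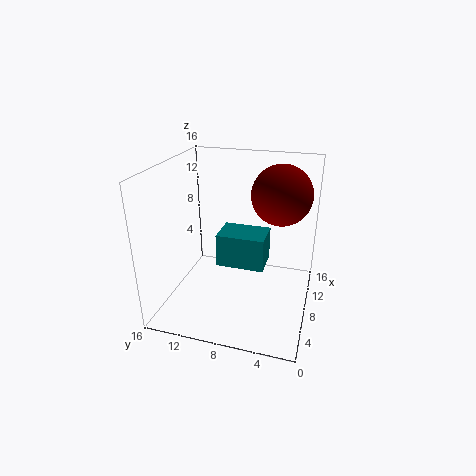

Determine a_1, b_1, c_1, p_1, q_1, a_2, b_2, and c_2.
a_1 = 5; b_1 = 4.5; c_1 = 6; p_1 = 3.5; q_1 = 5; a_2 = 12; b_2 = 4; c_2 = 12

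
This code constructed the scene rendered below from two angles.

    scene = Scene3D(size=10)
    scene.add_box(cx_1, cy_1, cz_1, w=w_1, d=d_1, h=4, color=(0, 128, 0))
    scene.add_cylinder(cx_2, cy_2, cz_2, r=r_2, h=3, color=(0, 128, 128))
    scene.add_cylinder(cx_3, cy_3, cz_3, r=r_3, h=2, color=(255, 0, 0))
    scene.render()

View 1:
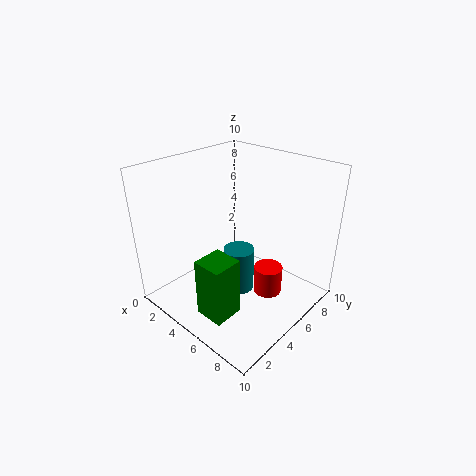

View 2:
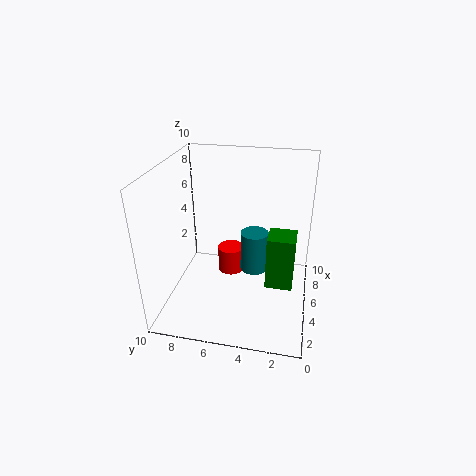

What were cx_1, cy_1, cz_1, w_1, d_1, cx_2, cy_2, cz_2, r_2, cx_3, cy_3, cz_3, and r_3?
cx_1 = 5; cy_1 = 1; cz_1 = 1; w_1 = 2; d_1 = 2; cx_2 = 6; cy_2 = 4; cz_2 = 2; r_2 = 1; cx_3 = 7; cy_3 = 6; cz_3 = 1; r_3 = 1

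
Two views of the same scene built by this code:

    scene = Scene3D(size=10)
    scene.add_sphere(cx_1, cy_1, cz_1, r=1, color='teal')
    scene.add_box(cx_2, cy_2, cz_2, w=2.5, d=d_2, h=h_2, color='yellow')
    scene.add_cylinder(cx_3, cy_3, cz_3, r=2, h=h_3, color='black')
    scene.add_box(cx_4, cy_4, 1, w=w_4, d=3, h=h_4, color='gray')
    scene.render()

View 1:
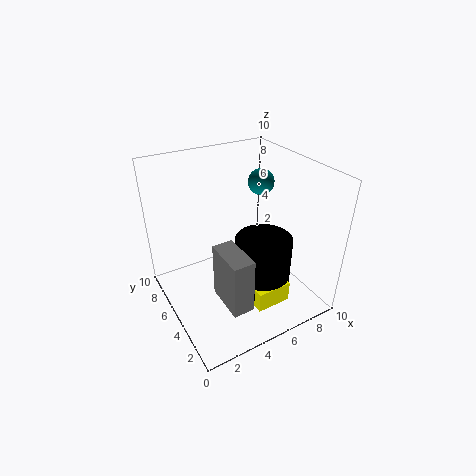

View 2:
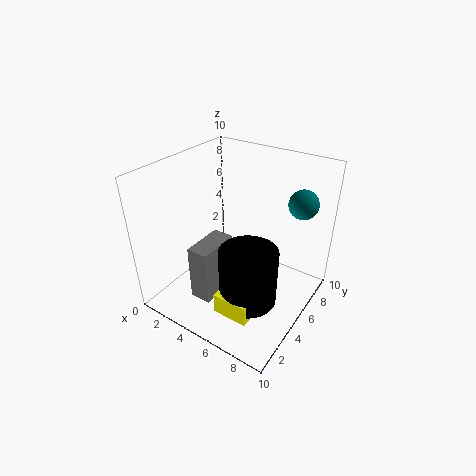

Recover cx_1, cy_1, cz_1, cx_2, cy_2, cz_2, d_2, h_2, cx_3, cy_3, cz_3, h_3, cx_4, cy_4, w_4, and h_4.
cx_1 = 8.5
cy_1 = 7.5
cz_1 = 7.5
cx_2 = 5
cy_2 = 2
cz_2 = 0.5
d_2 = 1.5
h_2 = 1.5
cx_3 = 6.5
cy_3 = 4
cz_3 = 1
h_3 = 4
cx_4 = 3
cy_4 = 2
w_4 = 1.5
h_4 = 4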